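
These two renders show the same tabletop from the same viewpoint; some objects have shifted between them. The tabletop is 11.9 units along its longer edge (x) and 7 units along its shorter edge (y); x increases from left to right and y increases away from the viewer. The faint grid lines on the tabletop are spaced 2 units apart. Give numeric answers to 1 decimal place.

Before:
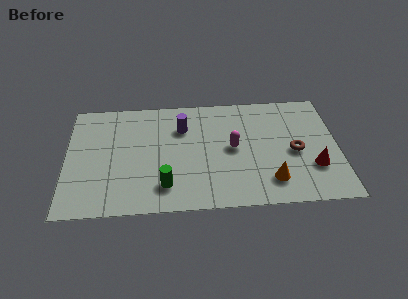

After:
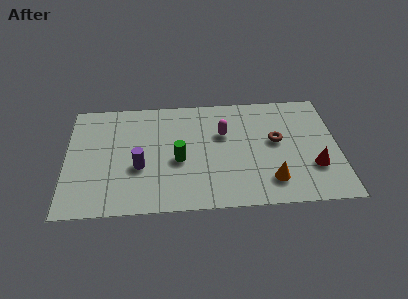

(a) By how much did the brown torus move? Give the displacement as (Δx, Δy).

(-0.8, 0.7)

From the two frames, the brown torus sits at roughly (10.0, 3.2) before and (9.2, 3.9) after.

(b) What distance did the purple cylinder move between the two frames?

3.0

The purple cylinder was near (5.1, 5.0) before and (3.2, 2.7) after, so it travelled √(1.9² + 2.3²) ≈ 3.0 units.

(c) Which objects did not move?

the orange cone and the red cone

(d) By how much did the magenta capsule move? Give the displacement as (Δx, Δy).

(-0.4, 0.9)

The magenta capsule was at about (7.3, 3.6) and moved to about (6.9, 4.5).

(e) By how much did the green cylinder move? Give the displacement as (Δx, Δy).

(0.6, 1.5)

The green cylinder started near (4.3, 1.5) and ended near (4.9, 3.0).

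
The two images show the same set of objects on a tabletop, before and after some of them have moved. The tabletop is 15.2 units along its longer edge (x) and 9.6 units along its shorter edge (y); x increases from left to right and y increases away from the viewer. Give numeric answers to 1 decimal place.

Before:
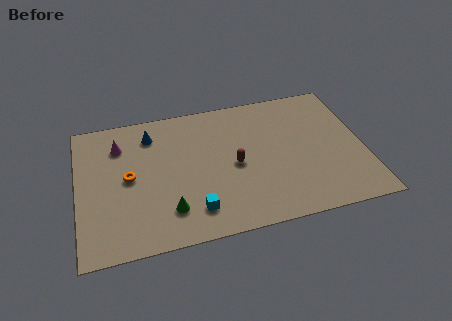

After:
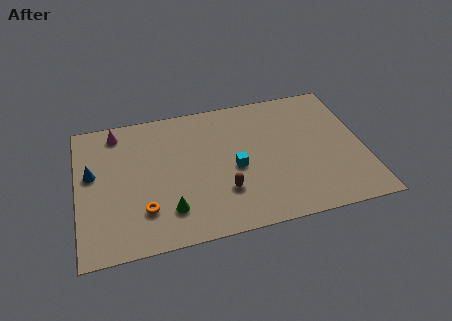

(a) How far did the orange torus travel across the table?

2.5

From (2.7, 4.9) to (3.4, 2.5), the orange torus covered √(0.7² + 2.4²) ≈ 2.5 units.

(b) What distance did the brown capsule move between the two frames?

1.8

The brown capsule was near (8.3, 4.5) before and (7.6, 2.8) after, so it travelled √(0.7² + 1.7²) ≈ 1.8 units.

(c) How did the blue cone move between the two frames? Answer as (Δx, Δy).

(-3.2, -2.1)

The blue cone started near (4.0, 7.7) and ended near (0.8, 5.6).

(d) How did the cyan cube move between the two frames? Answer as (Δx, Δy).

(2.3, 2.4)

From the two frames, the cyan cube sits at roughly (6.0, 1.9) before and (8.3, 4.3) after.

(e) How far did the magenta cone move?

1.0

The magenta cone was near (2.3, 7.3) before and (2.2, 8.3) after, so it travelled √(0.1² + 1.0²) ≈ 1.0 units.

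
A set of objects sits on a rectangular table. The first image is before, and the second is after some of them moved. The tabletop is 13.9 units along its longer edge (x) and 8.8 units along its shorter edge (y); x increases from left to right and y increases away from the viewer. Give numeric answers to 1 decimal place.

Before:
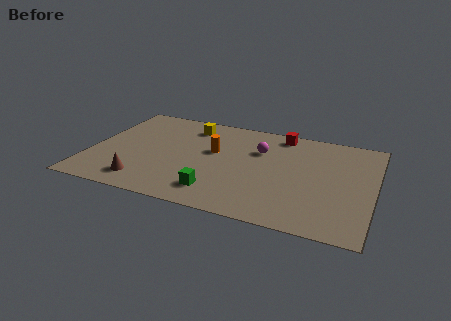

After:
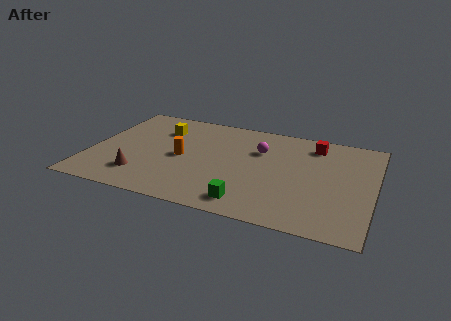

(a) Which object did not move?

the magenta sphere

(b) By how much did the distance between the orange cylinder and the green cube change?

+1.1

The distance was about 3.5 in the first image and 4.6 in the second, so they moved 1.1 units further apart.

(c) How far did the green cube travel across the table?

1.6

The green cube was near (6.5, 1.7) before and (8.1, 1.3) after, so it travelled √(1.6² + 0.4²) ≈ 1.6 units.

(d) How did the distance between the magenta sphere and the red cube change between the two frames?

+0.9

Before: roughly 2.0 units apart; after: 2.9. That's 0.9 units further apart.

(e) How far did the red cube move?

1.8

From (9.1, 7.8) to (10.8, 7.3), the red cube covered √(1.7² + 0.5²) ≈ 1.8 units.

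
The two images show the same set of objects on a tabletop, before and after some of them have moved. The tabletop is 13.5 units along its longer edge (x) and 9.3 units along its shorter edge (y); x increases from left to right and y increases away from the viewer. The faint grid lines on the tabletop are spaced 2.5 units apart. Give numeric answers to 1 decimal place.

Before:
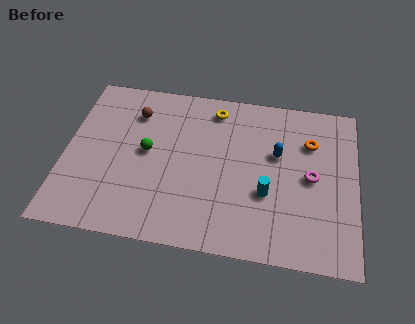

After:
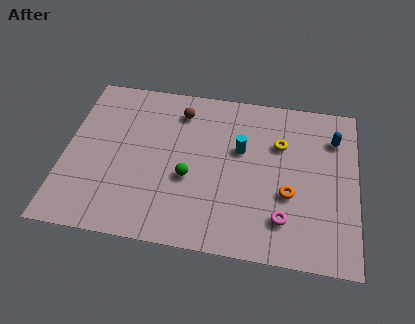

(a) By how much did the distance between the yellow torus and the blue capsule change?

-1.1

They were about 3.7 units apart before and 2.6 after — 1.1 units closer together.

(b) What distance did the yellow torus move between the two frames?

3.5

The yellow torus was near (6.8, 7.9) before and (9.9, 6.3) after, so it travelled √(3.1² + 1.6²) ≈ 3.5 units.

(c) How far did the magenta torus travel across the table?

2.8

The magenta torus moved from about (11.4, 4.6) to (10.2, 2.1), a distance of √(1.2² + 2.5²) ≈ 2.8.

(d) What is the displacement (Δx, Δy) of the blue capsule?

(2.6, 1.3)

The blue capsule was at about (9.8, 5.7) and moved to about (12.4, 7.0).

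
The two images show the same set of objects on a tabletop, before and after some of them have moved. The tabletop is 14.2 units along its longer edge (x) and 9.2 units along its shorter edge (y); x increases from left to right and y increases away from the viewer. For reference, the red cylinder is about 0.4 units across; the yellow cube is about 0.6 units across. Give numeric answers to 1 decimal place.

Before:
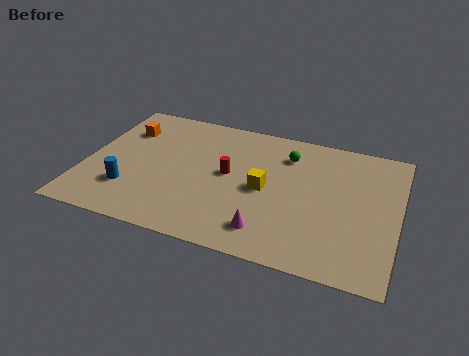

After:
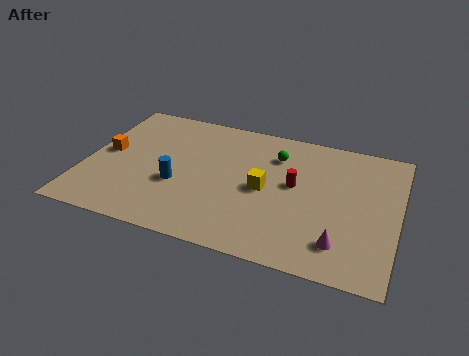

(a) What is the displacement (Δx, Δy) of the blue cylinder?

(2.1, 1.0)

From the two frames, the blue cylinder sits at roughly (2.2, 2.5) before and (4.3, 3.5) after.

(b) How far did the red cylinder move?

3.0

The red cylinder was near (6.5, 4.9) before and (9.5, 5.1) after, so it travelled √(3.0² + 0.2²) ≈ 3.0 units.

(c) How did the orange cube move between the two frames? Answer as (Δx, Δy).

(-0.6, -1.9)

The orange cube was at about (1.5, 6.7) and moved to about (0.9, 4.8).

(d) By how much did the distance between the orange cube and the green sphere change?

+0.4

Before: roughly 7.5 units apart; after: 7.9. That's 0.4 units further apart.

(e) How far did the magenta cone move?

3.2

The magenta cone moved from about (8.6, 1.7) to (11.8, 1.9), a distance of √(3.2² + 0.2²) ≈ 3.2.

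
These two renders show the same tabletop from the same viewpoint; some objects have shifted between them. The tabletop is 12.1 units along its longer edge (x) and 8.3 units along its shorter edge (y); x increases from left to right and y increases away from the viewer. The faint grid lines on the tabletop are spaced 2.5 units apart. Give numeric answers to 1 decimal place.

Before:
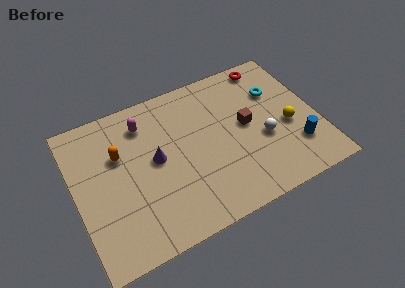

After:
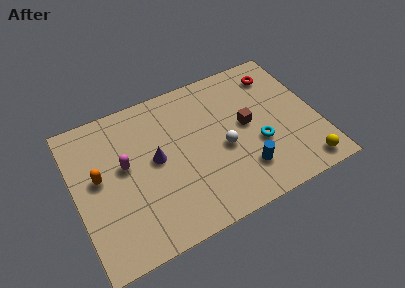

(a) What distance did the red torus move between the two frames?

0.8

From (10.2, 7.4) to (10.5, 6.7), the red torus covered √(0.3² + 0.7²) ≈ 0.8 units.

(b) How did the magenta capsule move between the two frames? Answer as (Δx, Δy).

(-1.2, -1.9)

From the two frames, the magenta capsule sits at roughly (3.7, 6.6) before and (2.5, 4.7) after.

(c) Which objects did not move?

the brown cube and the purple cone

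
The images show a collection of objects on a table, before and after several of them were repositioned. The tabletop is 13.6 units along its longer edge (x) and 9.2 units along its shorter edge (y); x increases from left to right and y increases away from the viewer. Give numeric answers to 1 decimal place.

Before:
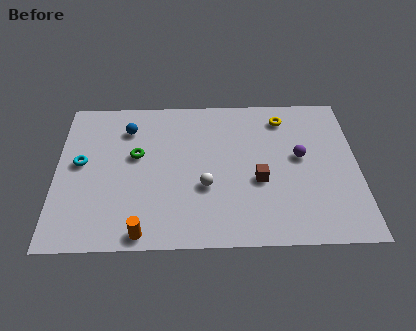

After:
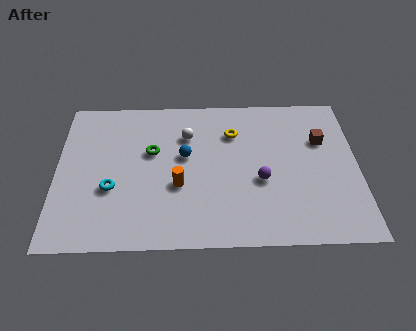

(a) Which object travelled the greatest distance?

the brown cube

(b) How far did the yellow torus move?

2.5

The yellow torus moved from about (10.3, 7.6) to (8.0, 6.7), a distance of √(2.3² + 0.9²) ≈ 2.5.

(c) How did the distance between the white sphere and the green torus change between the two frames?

-1.8

Before: roughly 3.7 units apart; after: 1.9. That's 1.8 units closer together.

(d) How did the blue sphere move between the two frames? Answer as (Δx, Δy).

(2.6, -1.8)

From the two frames, the blue sphere sits at roughly (3.2, 7.1) before and (5.8, 5.3) after.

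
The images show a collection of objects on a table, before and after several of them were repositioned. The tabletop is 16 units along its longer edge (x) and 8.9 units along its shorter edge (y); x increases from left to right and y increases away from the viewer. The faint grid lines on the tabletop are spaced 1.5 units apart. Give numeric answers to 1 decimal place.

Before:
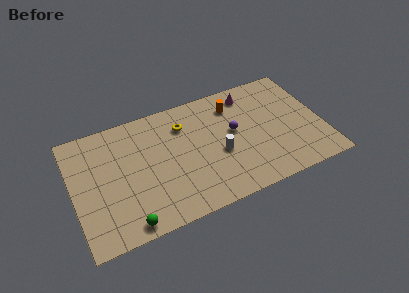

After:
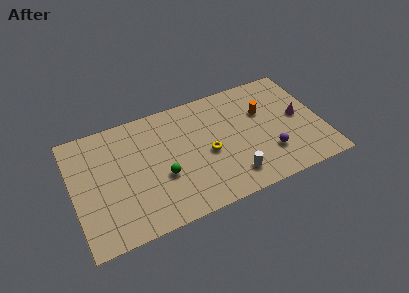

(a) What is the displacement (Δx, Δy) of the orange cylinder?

(1.8, -1.2)

The orange cylinder started near (10.6, 7.0) and ended near (12.4, 5.8).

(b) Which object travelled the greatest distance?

the magenta cone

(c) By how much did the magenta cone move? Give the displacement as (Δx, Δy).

(2.9, -2.9)

The magenta cone was at about (11.7, 7.5) and moved to about (14.6, 4.6).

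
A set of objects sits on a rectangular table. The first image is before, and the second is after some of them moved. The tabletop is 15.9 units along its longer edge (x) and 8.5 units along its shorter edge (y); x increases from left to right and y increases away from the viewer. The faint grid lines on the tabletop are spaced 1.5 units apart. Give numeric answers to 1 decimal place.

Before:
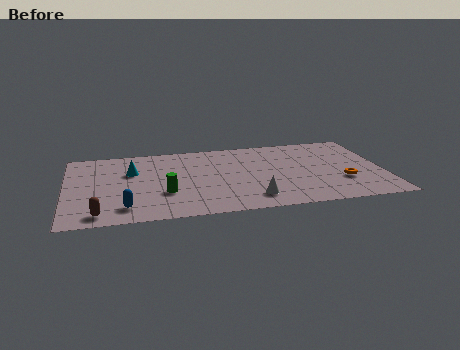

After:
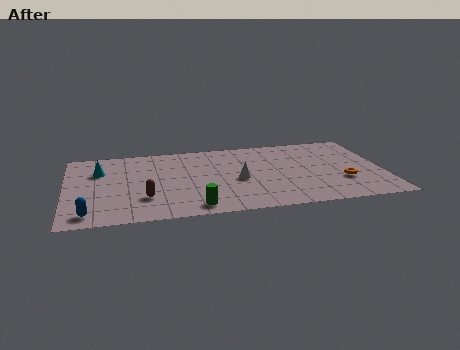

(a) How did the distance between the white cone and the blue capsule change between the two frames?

+1.6

Before: roughly 6.3 units apart; after: 7.9. That's 1.6 units further apart.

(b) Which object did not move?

the orange torus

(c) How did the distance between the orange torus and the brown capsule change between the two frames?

-2.4

The distance was about 12.3 in the first image and 9.9 in the second, so they moved 2.4 units closer together.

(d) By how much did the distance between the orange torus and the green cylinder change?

-1.2

They were about 8.9 units apart before and 7.7 after — 1.2 units closer together.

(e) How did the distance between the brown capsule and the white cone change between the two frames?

-2.7

The distance was about 7.6 in the first image and 4.9 in the second, so they moved 2.7 units closer together.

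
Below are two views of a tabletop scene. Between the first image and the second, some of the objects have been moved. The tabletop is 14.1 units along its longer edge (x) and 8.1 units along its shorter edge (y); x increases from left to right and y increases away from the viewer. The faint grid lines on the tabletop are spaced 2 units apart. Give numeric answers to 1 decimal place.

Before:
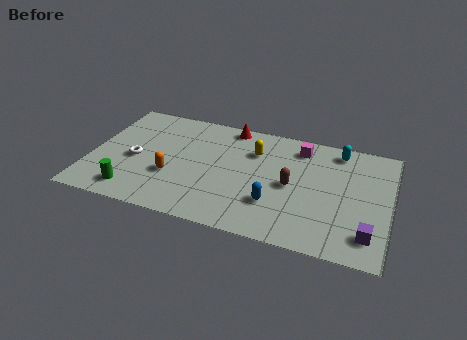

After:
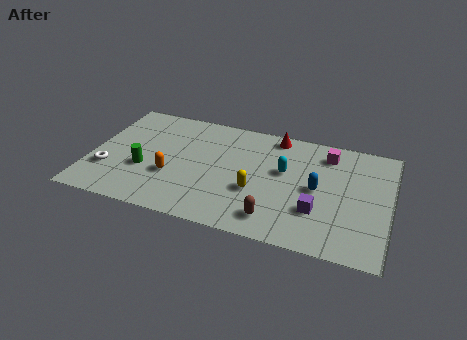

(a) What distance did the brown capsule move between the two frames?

2.6

The brown capsule was near (9.5, 3.9) before and (8.9, 1.4) after, so it travelled √(0.6² + 2.5²) ≈ 2.6 units.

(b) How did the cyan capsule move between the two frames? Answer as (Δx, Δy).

(-2.4, -2.2)

The cyan capsule started near (11.5, 7.0) and ended near (9.1, 4.8).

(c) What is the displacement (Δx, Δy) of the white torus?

(-1.2, -1.1)

The white torus was at about (2.1, 3.6) and moved to about (0.9, 2.5).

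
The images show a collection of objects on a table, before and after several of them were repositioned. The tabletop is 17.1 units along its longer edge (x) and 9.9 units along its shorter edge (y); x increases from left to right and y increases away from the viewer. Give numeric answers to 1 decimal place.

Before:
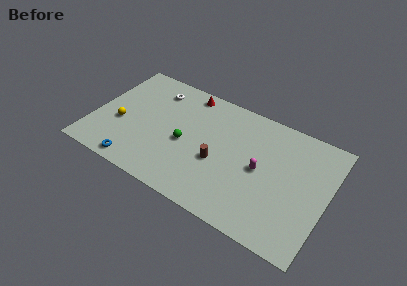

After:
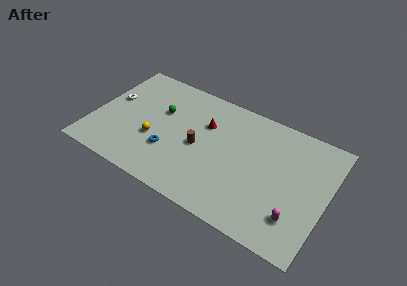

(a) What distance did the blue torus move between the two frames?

3.0

From (3.7, 1.0) to (5.8, 3.2), the blue torus covered √(2.1² + 2.2²) ≈ 3.0 units.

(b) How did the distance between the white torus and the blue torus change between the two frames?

-1.6

They were about 7.0 units apart before and 5.4 after — 1.6 units closer together.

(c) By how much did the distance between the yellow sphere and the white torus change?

-0.5

Before: roughly 4.6 units apart; after: 4.1. That's 0.5 units closer together.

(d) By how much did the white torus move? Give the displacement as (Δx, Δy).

(-2.9, -2.2)

The white torus started near (4.0, 8.0) and ended near (1.1, 5.8).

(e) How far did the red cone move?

2.7

The red cone was near (6.3, 8.8) before and (8.0, 6.7) after, so it travelled √(1.7² + 2.1²) ≈ 2.7 units.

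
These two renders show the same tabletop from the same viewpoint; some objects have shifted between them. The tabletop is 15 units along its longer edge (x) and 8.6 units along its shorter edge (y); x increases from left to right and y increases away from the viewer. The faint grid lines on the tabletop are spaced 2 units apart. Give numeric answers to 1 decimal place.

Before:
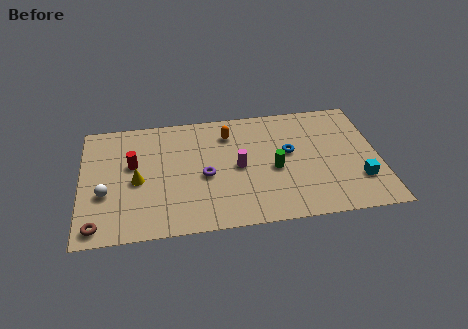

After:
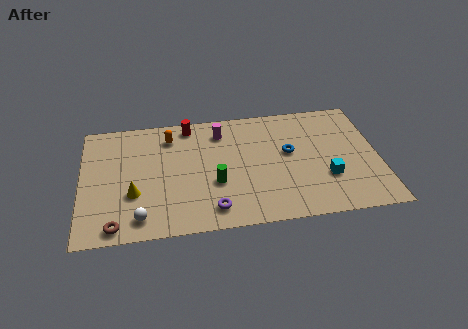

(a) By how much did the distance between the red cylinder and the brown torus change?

+3.2

Before: roughly 4.5 units apart; after: 7.7. That's 3.2 units further apart.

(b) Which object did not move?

the blue torus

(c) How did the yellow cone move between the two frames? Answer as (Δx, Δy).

(-0.2, -0.9)

The yellow cone started near (2.8, 3.9) and ended near (2.6, 3.0).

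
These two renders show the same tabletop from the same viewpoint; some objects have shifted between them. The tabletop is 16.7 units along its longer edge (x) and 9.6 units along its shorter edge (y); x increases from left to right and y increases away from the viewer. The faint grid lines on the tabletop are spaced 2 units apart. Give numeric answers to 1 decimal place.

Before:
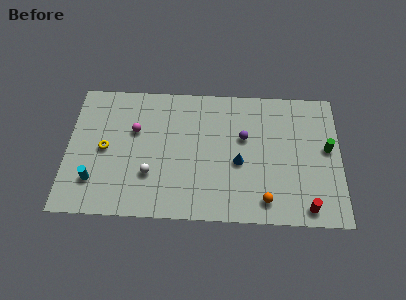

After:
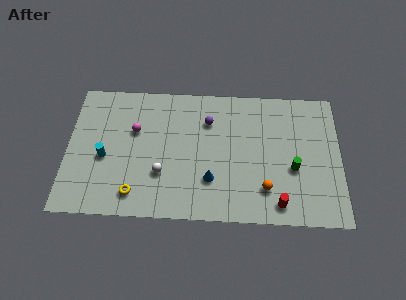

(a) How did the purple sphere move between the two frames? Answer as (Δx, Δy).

(-2.2, 1.1)

The purple sphere was at about (10.8, 5.9) and moved to about (8.6, 7.0).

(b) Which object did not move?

the magenta sphere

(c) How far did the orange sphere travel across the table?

0.8

From (12.1, 1.5) to (12.1, 2.3), the orange sphere covered √(0.0² + 0.8²) ≈ 0.8 units.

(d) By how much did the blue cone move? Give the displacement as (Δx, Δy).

(-1.7, -1.3)

The blue cone was at about (10.5, 4.1) and moved to about (8.8, 2.8).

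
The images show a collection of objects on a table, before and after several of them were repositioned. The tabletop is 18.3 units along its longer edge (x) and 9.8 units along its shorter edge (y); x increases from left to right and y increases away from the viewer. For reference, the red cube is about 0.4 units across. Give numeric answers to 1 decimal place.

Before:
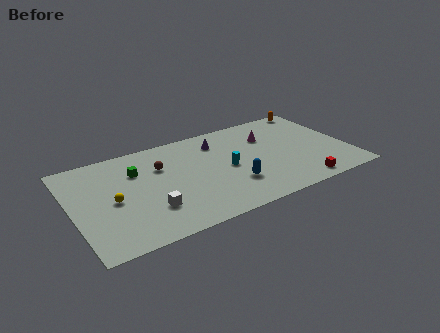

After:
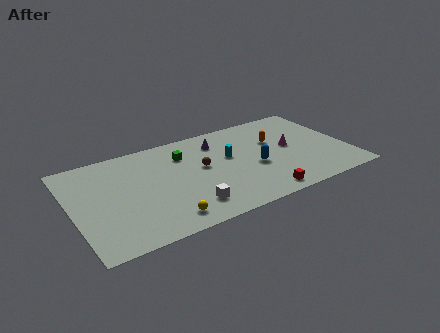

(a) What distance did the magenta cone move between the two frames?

2.1

The magenta cone was near (13.3, 6.9) before and (14.6, 5.2) after, so it travelled √(1.3² + 1.7²) ≈ 2.1 units.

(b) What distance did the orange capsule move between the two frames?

4.3

From (17.0, 9.0) to (13.7, 6.3), the orange capsule covered √(3.3² + 2.7²) ≈ 4.3 units.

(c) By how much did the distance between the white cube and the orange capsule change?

-5.9

The distance was about 13.7 in the first image and 7.8 in the second, so they moved 5.9 units closer together.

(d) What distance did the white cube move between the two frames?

2.5

From (4.8, 2.8) to (7.2, 2.0), the white cube covered √(2.4² + 0.8²) ≈ 2.5 units.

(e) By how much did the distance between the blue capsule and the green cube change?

-1.7

The distance was about 7.1 in the first image and 5.4 in the second, so they moved 1.7 units closer together.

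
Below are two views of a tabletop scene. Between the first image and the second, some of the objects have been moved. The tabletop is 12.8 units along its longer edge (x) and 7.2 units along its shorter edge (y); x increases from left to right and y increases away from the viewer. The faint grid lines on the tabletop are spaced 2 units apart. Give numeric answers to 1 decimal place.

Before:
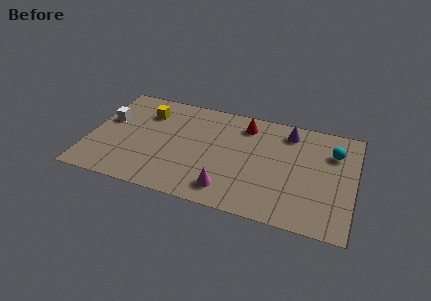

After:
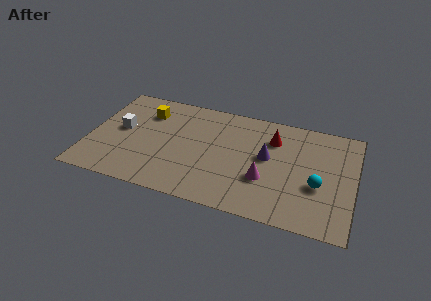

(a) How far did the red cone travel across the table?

1.5

From (7.4, 5.9) to (8.8, 5.3), the red cone covered √(1.4² + 0.6²) ≈ 1.5 units.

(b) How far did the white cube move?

0.9

The white cube moved from about (0.8, 4.4) to (1.5, 3.9), a distance of √(0.7² + 0.5²) ≈ 0.9.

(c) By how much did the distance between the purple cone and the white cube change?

-1.7

The distance was about 8.8 in the first image and 7.1 in the second, so they moved 1.7 units closer together.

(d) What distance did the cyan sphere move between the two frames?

2.5

The cyan sphere moved from about (11.7, 5.2) to (11.1, 2.8), a distance of √(0.6² + 2.4²) ≈ 2.5.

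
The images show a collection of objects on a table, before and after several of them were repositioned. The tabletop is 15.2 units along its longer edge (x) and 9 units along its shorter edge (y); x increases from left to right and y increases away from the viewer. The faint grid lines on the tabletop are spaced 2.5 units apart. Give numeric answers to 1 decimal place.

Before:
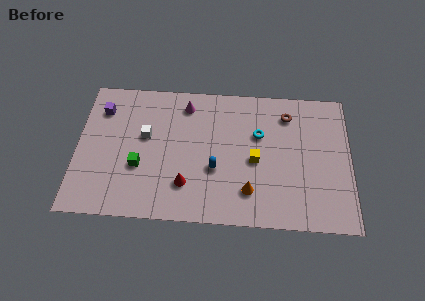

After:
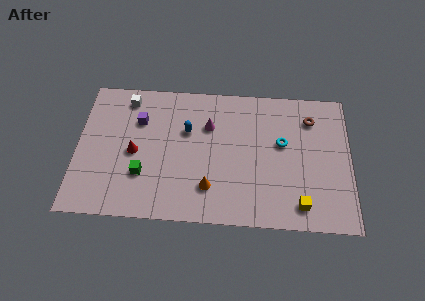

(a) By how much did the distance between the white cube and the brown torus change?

+2.2

They were about 8.1 units apart before and 10.3 after — 2.2 units further apart.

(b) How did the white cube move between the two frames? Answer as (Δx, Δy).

(-1.1, 2.4)

From the two frames, the white cube sits at roughly (3.8, 5.3) before and (2.7, 7.7) after.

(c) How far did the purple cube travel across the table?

2.2

The purple cube moved from about (1.3, 6.9) to (3.4, 6.3), a distance of √(2.1² + 0.6²) ≈ 2.2.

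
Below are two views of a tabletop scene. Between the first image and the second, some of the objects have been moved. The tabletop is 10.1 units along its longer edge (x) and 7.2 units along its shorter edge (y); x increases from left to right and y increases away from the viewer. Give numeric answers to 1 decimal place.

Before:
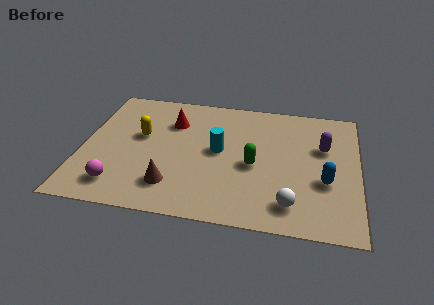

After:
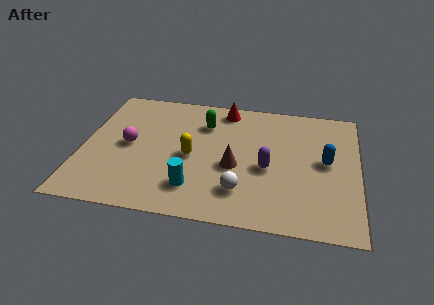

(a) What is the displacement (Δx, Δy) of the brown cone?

(2.2, 1.4)

From the two frames, the brown cone sits at roughly (3.4, 1.6) before and (5.6, 3.0) after.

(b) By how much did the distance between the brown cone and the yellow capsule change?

-1.3

Before: roughly 2.9 units apart; after: 1.6. That's 1.3 units closer together.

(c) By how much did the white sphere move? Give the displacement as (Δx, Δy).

(-1.8, 0.4)

From the two frames, the white sphere sits at roughly (7.7, 1.3) before and (5.9, 1.7) after.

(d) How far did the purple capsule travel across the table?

2.5

The purple capsule moved from about (8.8, 4.6) to (6.8, 3.1), a distance of √(2.0² + 1.5²) ≈ 2.5.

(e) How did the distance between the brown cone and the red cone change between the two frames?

-0.3

Before: roughly 3.6 units apart; after: 3.3. That's 0.3 units closer together.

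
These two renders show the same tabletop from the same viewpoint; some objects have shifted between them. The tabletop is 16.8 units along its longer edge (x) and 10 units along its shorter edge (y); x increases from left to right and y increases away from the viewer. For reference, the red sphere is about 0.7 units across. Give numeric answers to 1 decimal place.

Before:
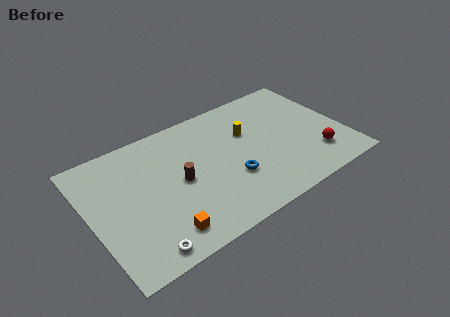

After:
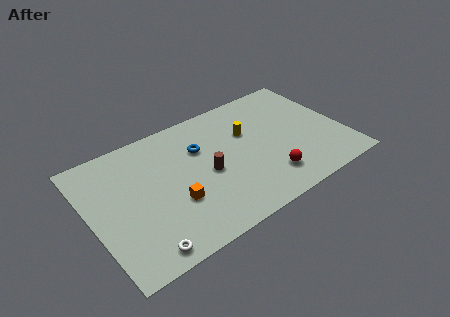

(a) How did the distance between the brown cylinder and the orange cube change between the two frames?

-1.0

Before: roughly 3.6 units apart; after: 2.6. That's 1.0 units closer together.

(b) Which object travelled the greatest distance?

the blue torus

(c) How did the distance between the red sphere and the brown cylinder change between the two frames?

-4.7

Before: roughly 9.1 units apart; after: 4.4. That's 4.7 units closer together.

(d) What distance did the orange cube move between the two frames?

2.1

The orange cube was near (4.1, 1.7) before and (5.2, 3.5) after, so it travelled √(1.1² + 1.8²) ≈ 2.1 units.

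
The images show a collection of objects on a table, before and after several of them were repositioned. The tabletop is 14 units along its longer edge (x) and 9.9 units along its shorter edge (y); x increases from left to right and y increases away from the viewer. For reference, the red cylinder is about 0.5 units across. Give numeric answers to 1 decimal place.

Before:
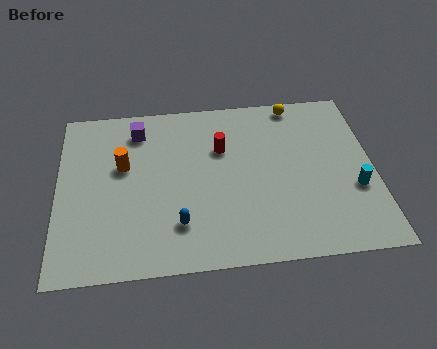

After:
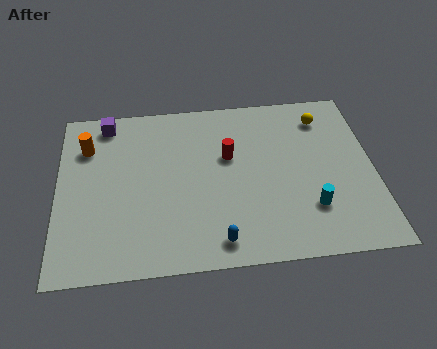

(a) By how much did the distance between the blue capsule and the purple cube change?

+2.9

They were about 5.9 units apart before and 8.8 after — 2.9 units further apart.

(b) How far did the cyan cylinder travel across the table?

2.2

From (13.1, 3.6) to (11.1, 2.7), the cyan cylinder covered √(2.0² + 0.9²) ≈ 2.2 units.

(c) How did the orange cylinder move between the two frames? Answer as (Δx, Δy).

(-1.6, 1.3)

From the two frames, the orange cylinder sits at roughly (2.9, 6.0) before and (1.3, 7.3) after.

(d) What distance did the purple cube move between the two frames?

1.5

The purple cube was near (3.6, 8.1) before and (2.2, 8.7) after, so it travelled √(1.4² + 0.6²) ≈ 1.5 units.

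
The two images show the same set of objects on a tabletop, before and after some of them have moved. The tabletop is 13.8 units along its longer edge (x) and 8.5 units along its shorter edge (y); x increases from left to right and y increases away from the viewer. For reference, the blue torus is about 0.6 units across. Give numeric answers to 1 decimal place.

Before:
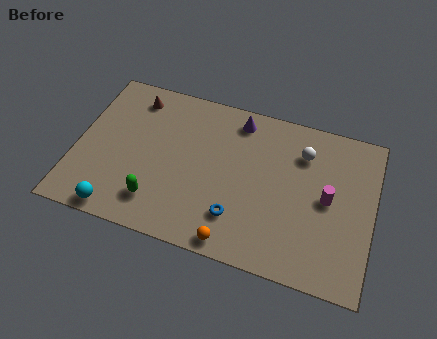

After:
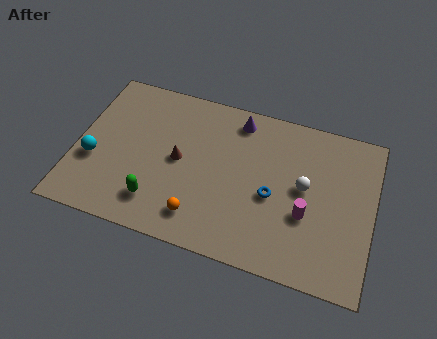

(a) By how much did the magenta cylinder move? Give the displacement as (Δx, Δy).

(-0.9, -1.1)

The magenta cylinder started near (11.7, 4.3) and ended near (10.8, 3.2).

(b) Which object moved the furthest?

the brown cone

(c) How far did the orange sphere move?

1.9

The orange sphere moved from about (7.7, 0.8) to (6.0, 1.6), a distance of √(1.7² + 0.8²) ≈ 1.9.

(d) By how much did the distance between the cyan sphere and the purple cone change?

-0.6

Before: roughly 8.2 units apart; after: 7.6. That's 0.6 units closer together.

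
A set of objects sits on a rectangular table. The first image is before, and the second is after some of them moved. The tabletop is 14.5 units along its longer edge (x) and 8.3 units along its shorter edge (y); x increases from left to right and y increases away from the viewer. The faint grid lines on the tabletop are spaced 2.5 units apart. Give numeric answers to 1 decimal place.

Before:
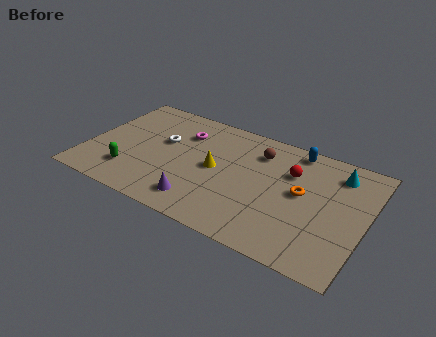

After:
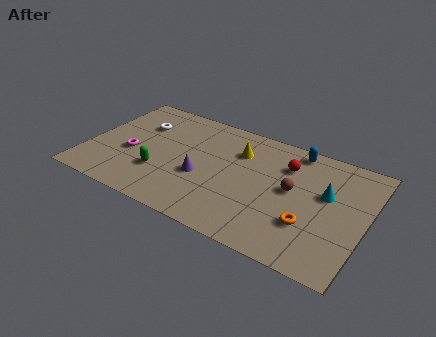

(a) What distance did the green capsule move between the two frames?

1.6

From (2.5, 2.0) to (4.0, 2.6), the green capsule covered √(1.5² + 0.6²) ≈ 1.6 units.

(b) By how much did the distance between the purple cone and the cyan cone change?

-1.8

They were about 8.3 units apart before and 6.5 after — 1.8 units closer together.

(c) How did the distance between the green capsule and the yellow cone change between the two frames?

+0.3

Before: roughly 4.7 units apart; after: 5.0. That's 0.3 units further apart.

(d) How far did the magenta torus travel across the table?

3.6

The magenta torus moved from about (4.7, 6.1) to (2.3, 3.4), a distance of √(2.4² + 2.7²) ≈ 3.6.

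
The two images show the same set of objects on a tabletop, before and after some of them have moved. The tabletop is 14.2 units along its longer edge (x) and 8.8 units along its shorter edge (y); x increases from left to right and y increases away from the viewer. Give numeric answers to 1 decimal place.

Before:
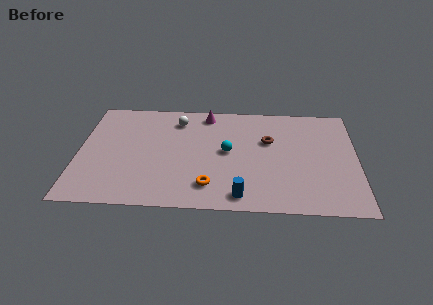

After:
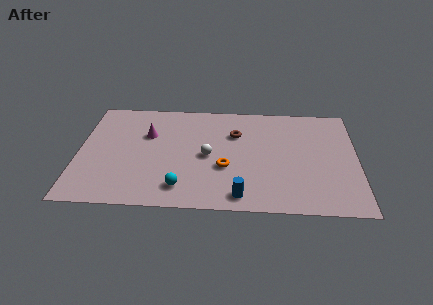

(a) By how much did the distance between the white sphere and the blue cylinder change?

-3.3

The distance was about 6.8 in the first image and 3.5 in the second, so they moved 3.3 units closer together.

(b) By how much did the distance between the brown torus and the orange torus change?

-2.0

They were about 4.8 units apart before and 2.8 after — 2.0 units closer together.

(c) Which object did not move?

the blue cylinder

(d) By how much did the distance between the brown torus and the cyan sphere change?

+2.9

Before: roughly 2.3 units apart; after: 5.2. That's 2.9 units further apart.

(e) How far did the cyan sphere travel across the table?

3.8

The cyan sphere was near (7.6, 4.6) before and (5.3, 1.6) after, so it travelled √(2.3² + 3.0²) ≈ 3.8 units.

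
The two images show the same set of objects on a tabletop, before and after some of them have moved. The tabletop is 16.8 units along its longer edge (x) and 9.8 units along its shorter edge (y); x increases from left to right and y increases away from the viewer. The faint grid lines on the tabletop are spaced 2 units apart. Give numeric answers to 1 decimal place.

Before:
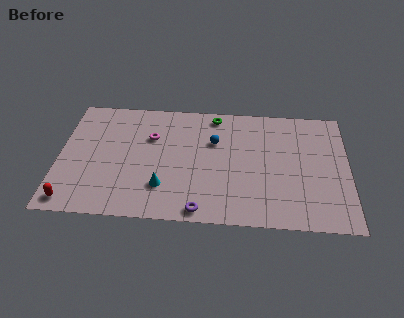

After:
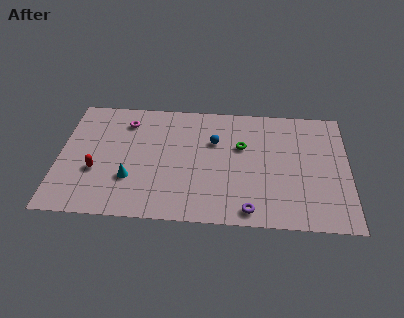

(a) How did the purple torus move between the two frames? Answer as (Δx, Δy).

(2.8, 0.2)

The purple torus was at about (8.3, 0.9) and moved to about (11.1, 1.1).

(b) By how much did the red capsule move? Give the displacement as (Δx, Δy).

(1.3, 2.5)

The red capsule was at about (0.9, 1.1) and moved to about (2.2, 3.6).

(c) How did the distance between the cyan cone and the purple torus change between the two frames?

+4.4

Before: roughly 2.8 units apart; after: 7.2. That's 4.4 units further apart.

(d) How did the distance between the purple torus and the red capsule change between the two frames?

+1.8

The distance was about 7.4 in the first image and 9.2 in the second, so they moved 1.8 units further apart.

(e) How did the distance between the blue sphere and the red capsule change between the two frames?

-2.3

They were about 9.7 units apart before and 7.4 after — 2.3 units closer together.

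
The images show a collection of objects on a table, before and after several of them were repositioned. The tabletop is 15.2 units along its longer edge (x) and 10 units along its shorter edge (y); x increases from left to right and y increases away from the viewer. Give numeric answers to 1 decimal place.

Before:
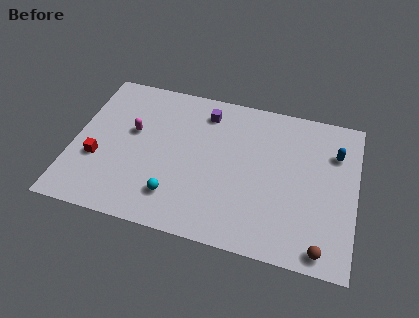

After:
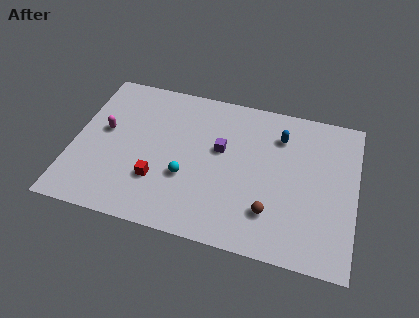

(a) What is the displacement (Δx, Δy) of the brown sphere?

(-2.8, 1.5)

The brown sphere was at about (13.6, 1.0) and moved to about (10.8, 2.5).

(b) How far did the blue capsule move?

3.0

The blue capsule was near (14.0, 7.2) before and (11.0, 7.6) after, so it travelled √(3.0² + 0.4²) ≈ 3.0 units.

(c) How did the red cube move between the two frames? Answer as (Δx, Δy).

(3.3, -0.6)

The red cube was at about (1.4, 3.6) and moved to about (4.7, 3.0).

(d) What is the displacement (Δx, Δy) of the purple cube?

(1.0, -2.3)

From the two frames, the purple cube sits at roughly (6.9, 8.2) before and (7.9, 5.9) after.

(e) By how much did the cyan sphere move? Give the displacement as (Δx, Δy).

(0.5, 1.4)

The cyan sphere started near (5.7, 2.2) and ended near (6.2, 3.6).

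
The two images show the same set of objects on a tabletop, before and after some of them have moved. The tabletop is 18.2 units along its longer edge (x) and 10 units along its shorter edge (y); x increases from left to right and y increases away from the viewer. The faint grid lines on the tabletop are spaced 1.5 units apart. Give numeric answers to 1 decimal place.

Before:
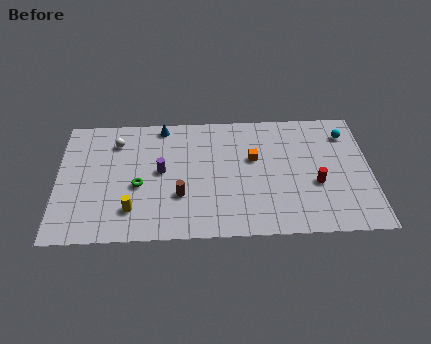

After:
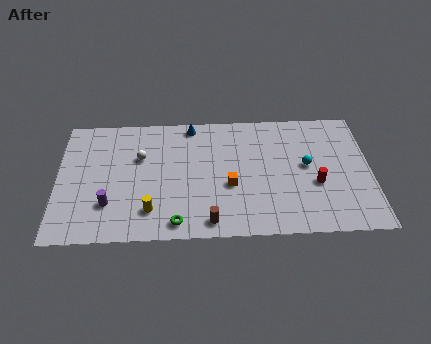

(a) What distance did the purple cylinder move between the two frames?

3.9

From (6.0, 5.3) to (3.0, 2.8), the purple cylinder covered √(3.0² + 2.5²) ≈ 3.9 units.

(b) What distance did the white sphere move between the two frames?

1.9

The white sphere was near (3.4, 7.8) before and (4.8, 6.5) after, so it travelled √(1.4² + 1.3²) ≈ 1.9 units.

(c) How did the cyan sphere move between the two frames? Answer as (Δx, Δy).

(-2.4, -2.5)

The cyan sphere started near (16.9, 7.9) and ended near (14.5, 5.4).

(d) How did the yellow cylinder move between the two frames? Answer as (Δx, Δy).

(1.1, -0.1)

From the two frames, the yellow cylinder sits at roughly (4.3, 2.3) before and (5.4, 2.2) after.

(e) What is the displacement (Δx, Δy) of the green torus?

(2.2, -3.0)

From the two frames, the green torus sits at roughly (4.7, 4.2) before and (6.9, 1.2) after.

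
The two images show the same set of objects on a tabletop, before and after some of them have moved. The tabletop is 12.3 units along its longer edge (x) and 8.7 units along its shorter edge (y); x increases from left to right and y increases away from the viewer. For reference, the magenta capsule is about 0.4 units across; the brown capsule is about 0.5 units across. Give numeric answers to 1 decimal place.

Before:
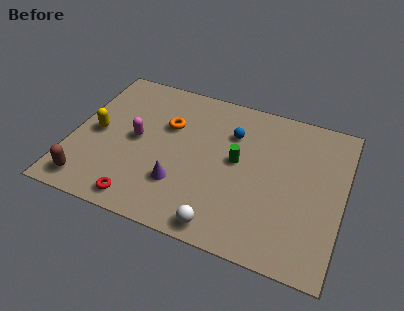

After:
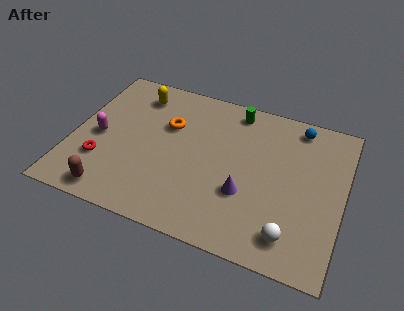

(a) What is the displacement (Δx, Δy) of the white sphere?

(3.0, 0.6)

The white sphere was at about (7.2, 0.9) and moved to about (10.2, 1.5).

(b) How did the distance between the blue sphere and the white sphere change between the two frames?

+0.8

The distance was about 5.3 in the first image and 6.1 in the second, so they moved 0.8 units further apart.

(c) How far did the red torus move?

2.6

The red torus was near (3.5, 1.0) before and (1.5, 2.6) after, so it travelled √(2.0² + 1.6²) ≈ 2.6 units.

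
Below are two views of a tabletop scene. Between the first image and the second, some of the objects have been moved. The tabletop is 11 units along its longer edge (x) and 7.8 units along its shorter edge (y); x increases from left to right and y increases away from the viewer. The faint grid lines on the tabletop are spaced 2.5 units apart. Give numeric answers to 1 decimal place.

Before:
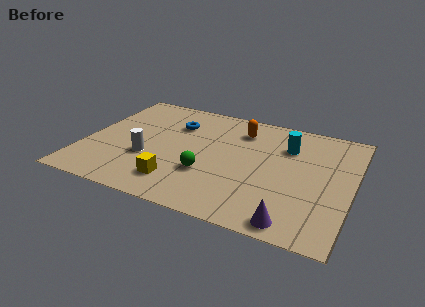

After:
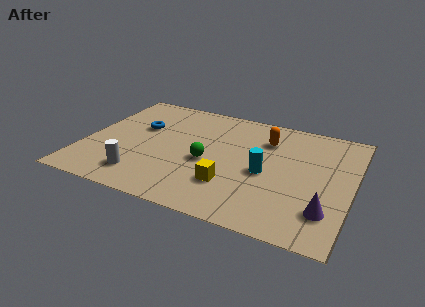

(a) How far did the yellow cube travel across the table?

2.2

The yellow cube was near (4.1, 1.6) before and (6.2, 2.2) after, so it travelled √(2.1² + 0.6²) ≈ 2.2 units.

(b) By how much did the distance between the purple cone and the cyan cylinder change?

-1.8

They were about 4.9 units apart before and 3.1 after — 1.8 units closer together.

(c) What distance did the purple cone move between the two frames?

1.6

From (8.9, 0.8) to (10.1, 1.9), the purple cone covered √(1.2² + 1.1²) ≈ 1.6 units.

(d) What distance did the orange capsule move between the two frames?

1.1

From (6.2, 6.1) to (7.3, 5.8), the orange capsule covered √(1.1² + 0.3²) ≈ 1.1 units.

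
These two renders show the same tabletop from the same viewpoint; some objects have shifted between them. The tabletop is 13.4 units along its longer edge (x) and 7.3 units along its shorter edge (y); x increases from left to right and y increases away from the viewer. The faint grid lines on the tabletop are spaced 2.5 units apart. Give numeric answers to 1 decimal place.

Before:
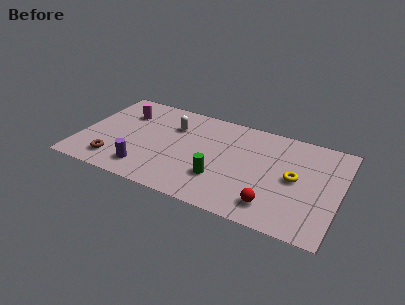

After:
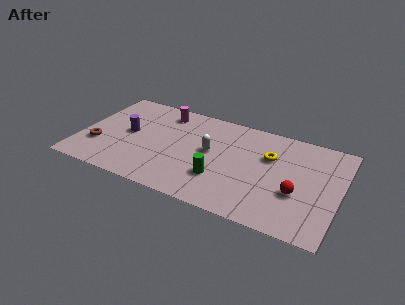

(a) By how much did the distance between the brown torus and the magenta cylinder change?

+0.9

The distance was about 3.9 in the first image and 4.8 in the second, so they moved 0.9 units further apart.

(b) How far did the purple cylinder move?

2.7

From (3.6, 1.4) to (2.4, 3.8), the purple cylinder covered √(1.2² + 2.4²) ≈ 2.7 units.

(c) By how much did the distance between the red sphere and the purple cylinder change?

+2.4

They were about 6.6 units apart before and 9.0 after — 2.4 units further apart.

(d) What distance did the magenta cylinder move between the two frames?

2.2

From (2.0, 5.3) to (4.0, 6.1), the magenta cylinder covered √(2.0² + 0.8²) ≈ 2.2 units.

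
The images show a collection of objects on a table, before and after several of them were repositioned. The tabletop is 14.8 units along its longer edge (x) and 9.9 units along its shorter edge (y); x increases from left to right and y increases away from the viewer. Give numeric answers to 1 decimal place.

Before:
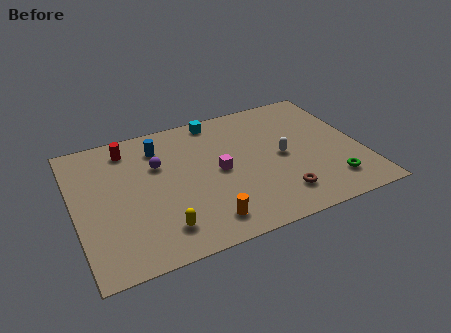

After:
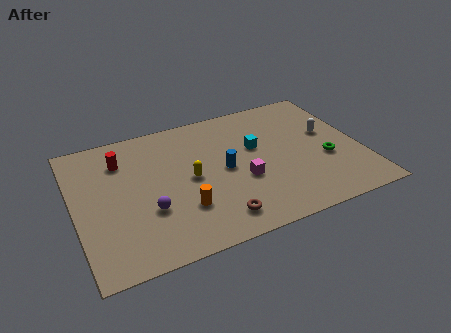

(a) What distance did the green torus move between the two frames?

1.8

From (12.9, 2.0) to (12.9, 3.8), the green torus covered √(0.0² + 1.8²) ≈ 1.8 units.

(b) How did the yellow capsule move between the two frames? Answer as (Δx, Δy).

(1.8, 3.0)

The yellow capsule was at about (4.1, 1.9) and moved to about (5.9, 4.9).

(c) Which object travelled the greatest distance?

the blue cylinder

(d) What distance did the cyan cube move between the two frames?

3.4

The cyan cube was near (7.7, 8.9) before and (9.5, 6.0) after, so it travelled √(1.8² + 2.9²) ≈ 3.4 units.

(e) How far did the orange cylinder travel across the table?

1.6

From (6.3, 1.6) to (5.3, 2.9), the orange cylinder covered √(1.0² + 1.3²) ≈ 1.6 units.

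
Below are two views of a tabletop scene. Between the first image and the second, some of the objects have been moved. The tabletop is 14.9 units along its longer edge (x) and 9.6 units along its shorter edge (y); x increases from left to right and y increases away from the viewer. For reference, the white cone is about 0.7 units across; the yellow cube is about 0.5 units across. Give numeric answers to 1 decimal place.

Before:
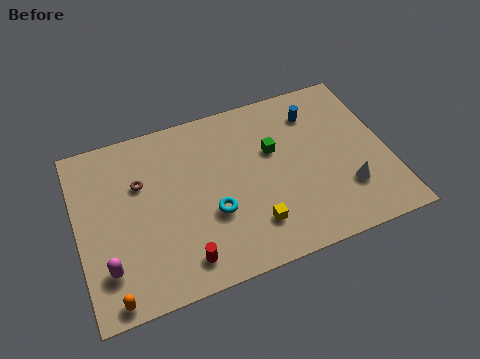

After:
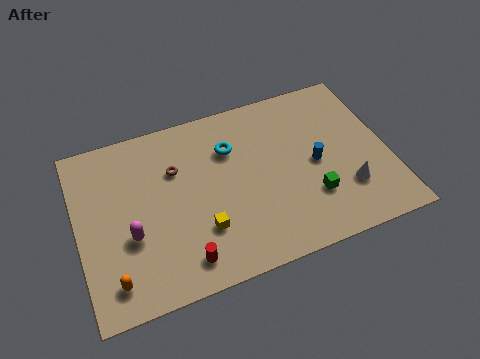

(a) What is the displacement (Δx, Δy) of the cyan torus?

(1.2, 3.3)

The cyan torus started near (6.3, 3.5) and ended near (7.5, 6.8).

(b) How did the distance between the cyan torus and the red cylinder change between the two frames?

+3.4

Before: roughly 2.6 units apart; after: 6.0. That's 3.4 units further apart.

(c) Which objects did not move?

the red cylinder and the white cone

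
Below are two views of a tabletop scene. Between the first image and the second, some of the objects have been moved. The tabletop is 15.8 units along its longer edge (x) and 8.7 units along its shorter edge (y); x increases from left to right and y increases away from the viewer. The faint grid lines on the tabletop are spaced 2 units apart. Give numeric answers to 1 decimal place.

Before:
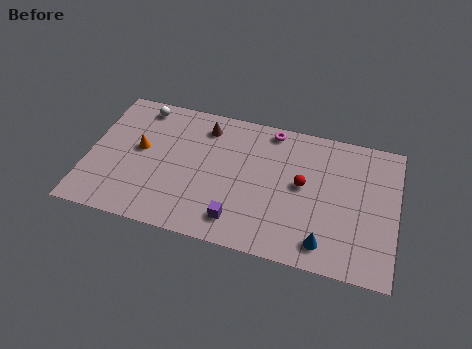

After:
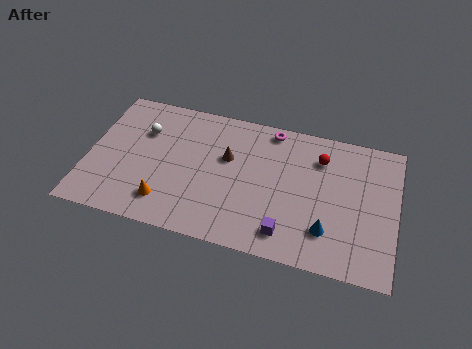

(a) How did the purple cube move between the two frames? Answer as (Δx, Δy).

(2.5, -0.1)

The purple cube started near (7.9, 1.6) and ended near (10.4, 1.5).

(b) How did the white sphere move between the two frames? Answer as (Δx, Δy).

(0.3, -1.6)

The white sphere was at about (2.4, 7.6) and moved to about (2.7, 6.0).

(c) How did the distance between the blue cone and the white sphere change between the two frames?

-1.3

They were about 11.7 units apart before and 10.4 after — 1.3 units closer together.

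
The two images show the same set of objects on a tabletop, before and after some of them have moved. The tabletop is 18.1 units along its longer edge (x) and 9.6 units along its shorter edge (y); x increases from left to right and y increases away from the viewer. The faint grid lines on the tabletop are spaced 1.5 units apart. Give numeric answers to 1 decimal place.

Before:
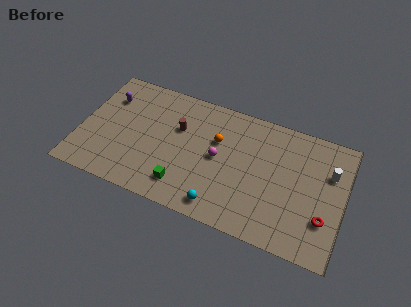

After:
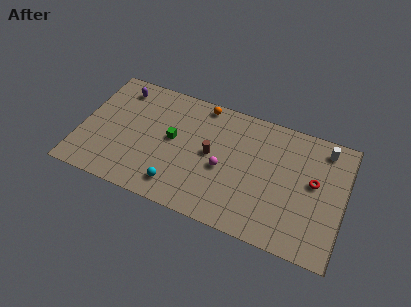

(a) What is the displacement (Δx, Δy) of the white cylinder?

(-0.5, 1.7)

The white cylinder was at about (17.0, 6.5) and moved to about (16.5, 8.2).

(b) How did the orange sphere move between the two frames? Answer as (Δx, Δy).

(-1.3, 2.5)

From the two frames, the orange sphere sits at roughly (9.3, 6.2) before and (8.0, 8.7) after.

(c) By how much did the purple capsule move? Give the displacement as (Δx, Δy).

(0.7, 1.0)

The purple capsule started near (1.6, 7.0) and ended near (2.3, 8.0).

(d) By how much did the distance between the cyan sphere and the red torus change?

+2.6

Before: roughly 7.1 units apart; after: 9.7. That's 2.6 units further apart.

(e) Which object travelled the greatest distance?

the green cube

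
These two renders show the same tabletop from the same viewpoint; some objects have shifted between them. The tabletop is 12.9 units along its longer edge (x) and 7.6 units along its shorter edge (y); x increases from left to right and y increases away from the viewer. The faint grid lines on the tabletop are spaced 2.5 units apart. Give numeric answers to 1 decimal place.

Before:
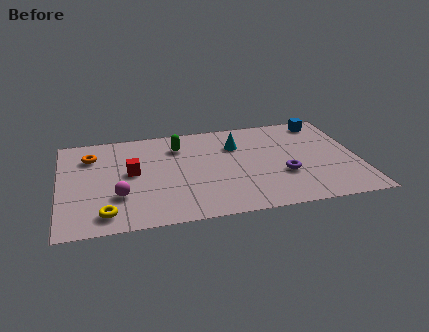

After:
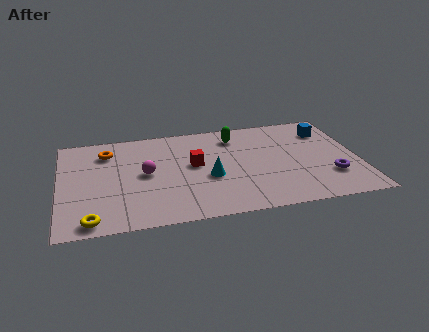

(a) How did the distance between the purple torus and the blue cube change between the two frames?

-0.8

The distance was about 4.4 in the first image and 3.6 in the second, so they moved 0.8 units closer together.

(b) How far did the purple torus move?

2.1

The purple torus moved from about (9.6, 2.7) to (11.6, 2.2), a distance of √(2.0² + 0.5²) ≈ 2.1.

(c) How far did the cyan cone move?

2.6

From (7.7, 5.4) to (6.4, 3.1), the cyan cone covered √(1.3² + 2.3²) ≈ 2.6 units.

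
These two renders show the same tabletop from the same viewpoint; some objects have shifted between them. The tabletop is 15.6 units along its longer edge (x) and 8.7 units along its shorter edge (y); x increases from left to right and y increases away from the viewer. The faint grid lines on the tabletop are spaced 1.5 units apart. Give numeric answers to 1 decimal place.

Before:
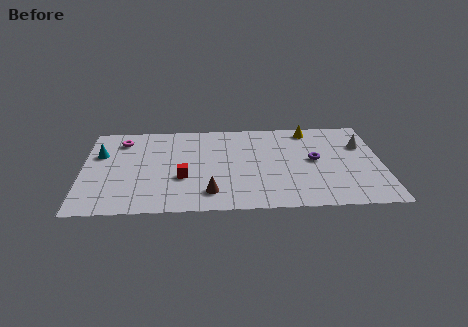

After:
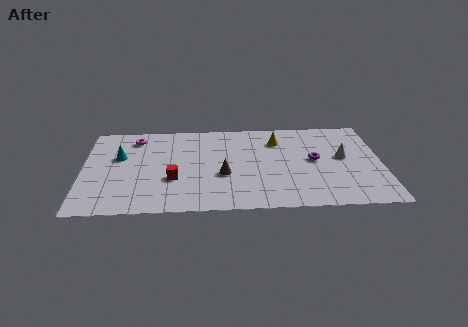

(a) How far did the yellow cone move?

2.0

The yellow cone moved from about (11.9, 7.6) to (10.2, 6.6), a distance of √(1.7² + 1.0²) ≈ 2.0.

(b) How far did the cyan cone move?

1.0

The cyan cone moved from about (0.9, 5.7) to (1.9, 5.4), a distance of √(1.0² + 0.3²) ≈ 1.0.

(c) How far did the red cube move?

0.5

The red cube was near (5.2, 3.2) before and (4.7, 3.1) after, so it travelled √(0.5² + 0.1²) ≈ 0.5 units.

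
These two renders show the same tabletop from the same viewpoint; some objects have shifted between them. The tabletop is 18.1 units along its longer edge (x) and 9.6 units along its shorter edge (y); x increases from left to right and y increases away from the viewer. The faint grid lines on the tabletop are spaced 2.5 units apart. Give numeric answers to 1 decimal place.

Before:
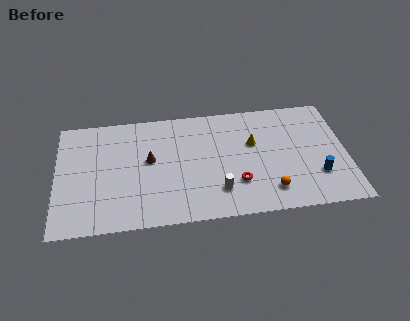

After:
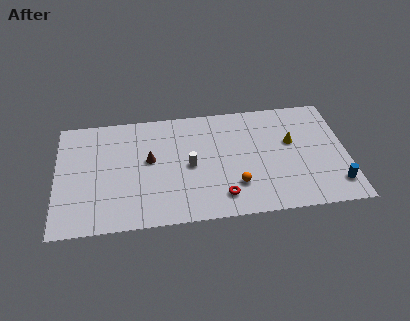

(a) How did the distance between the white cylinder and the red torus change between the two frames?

+2.1

They were about 1.3 units apart before and 3.4 after — 2.1 units further apart.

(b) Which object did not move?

the brown cone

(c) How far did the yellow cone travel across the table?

2.4

The yellow cone moved from about (12.3, 6.0) to (14.7, 5.8), a distance of √(2.4² + 0.2²) ≈ 2.4.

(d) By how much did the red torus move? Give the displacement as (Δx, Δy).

(-1.0, -1.0)

The red torus was at about (11.2, 2.8) and moved to about (10.2, 1.8).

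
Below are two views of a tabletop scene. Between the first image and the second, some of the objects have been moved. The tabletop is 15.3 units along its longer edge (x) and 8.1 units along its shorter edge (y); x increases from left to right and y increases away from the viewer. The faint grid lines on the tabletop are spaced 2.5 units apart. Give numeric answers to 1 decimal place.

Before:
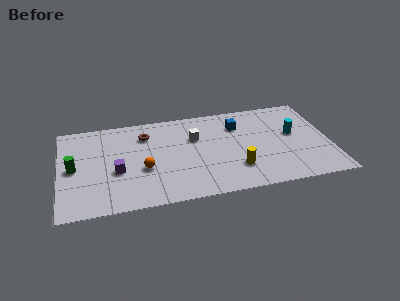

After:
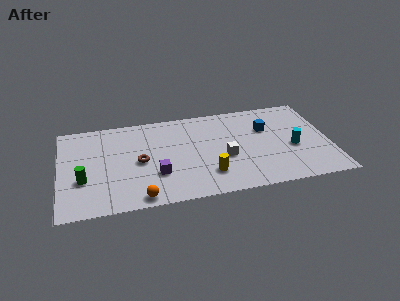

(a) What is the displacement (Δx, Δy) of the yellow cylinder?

(-1.6, -0.2)

The yellow cylinder started near (9.9, 2.2) and ended near (8.3, 2.0).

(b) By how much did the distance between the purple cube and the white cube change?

-1.0

They were about 5.0 units apart before and 4.0 after — 1.0 units closer together.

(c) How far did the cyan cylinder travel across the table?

1.2

The cyan cylinder moved from about (13.3, 4.6) to (13.2, 3.4), a distance of √(0.1² + 1.2²) ≈ 1.2.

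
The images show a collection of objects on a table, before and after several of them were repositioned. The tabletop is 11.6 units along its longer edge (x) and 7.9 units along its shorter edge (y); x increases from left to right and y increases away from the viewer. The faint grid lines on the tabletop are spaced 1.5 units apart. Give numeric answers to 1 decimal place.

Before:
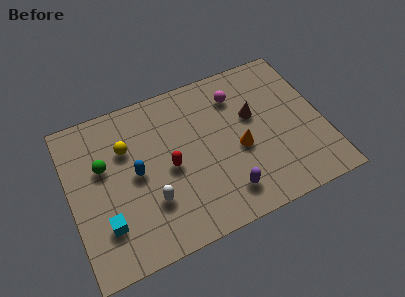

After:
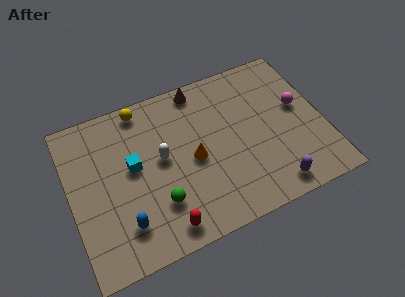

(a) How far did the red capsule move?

2.8

The red capsule moved from about (4.5, 3.7) to (3.9, 1.0), a distance of √(0.6² + 2.7²) ≈ 2.8.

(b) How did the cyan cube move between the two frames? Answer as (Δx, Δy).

(1.5, 2.3)

The cyan cube was at about (1.4, 2.1) and moved to about (2.9, 4.4).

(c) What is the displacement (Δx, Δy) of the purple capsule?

(2.1, -0.5)

The purple capsule started near (6.8, 1.5) and ended near (8.9, 1.0).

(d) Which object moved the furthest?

the green sphere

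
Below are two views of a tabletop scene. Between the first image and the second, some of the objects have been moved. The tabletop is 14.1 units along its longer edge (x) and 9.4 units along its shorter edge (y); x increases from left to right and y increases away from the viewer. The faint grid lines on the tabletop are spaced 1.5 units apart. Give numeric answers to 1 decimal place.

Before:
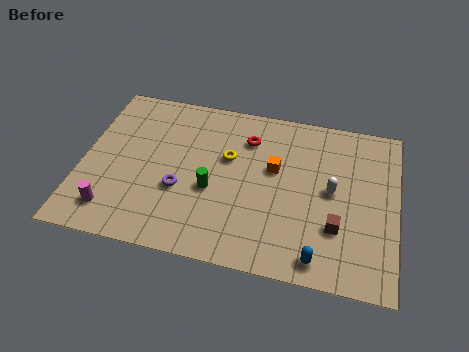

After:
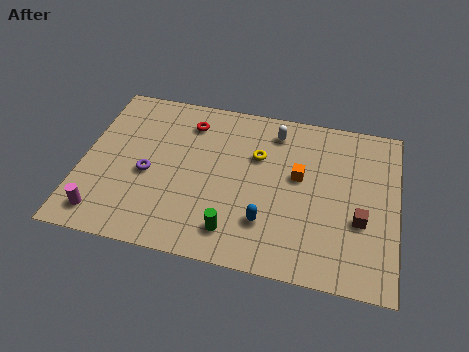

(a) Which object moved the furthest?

the white capsule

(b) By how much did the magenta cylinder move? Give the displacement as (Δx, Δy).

(-0.4, -0.3)

The magenta cylinder started near (1.6, 1.7) and ended near (1.2, 1.4).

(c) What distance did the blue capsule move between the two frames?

2.8

The blue capsule was near (10.8, 1.1) before and (8.4, 2.5) after, so it travelled √(2.4² + 1.4²) ≈ 2.8 units.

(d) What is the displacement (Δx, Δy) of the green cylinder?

(1.1, -2.1)

From the two frames, the green cylinder sits at roughly (5.9, 3.8) before and (7.0, 1.7) after.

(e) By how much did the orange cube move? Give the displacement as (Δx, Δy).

(1.1, -0.2)

From the two frames, the orange cube sits at roughly (8.6, 5.6) before and (9.7, 5.4) after.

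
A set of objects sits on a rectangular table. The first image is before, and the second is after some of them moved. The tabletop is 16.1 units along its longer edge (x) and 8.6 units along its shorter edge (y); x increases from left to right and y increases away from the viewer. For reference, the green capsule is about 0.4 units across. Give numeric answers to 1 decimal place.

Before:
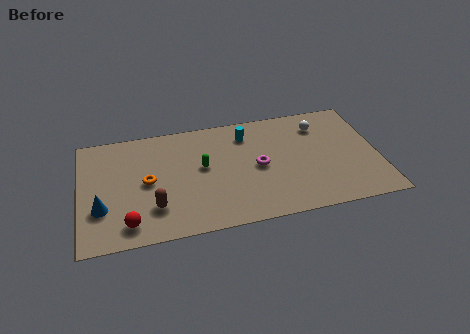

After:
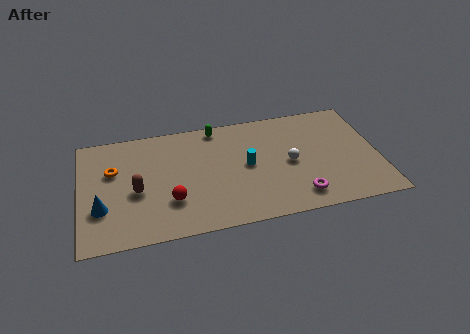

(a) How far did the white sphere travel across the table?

3.2

The white sphere was near (13.1, 6.7) before and (11.3, 4.1) after, so it travelled √(1.8² + 2.6²) ≈ 3.2 units.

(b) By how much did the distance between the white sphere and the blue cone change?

-2.3

They were about 12.6 units apart before and 10.3 after — 2.3 units closer together.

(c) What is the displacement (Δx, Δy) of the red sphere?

(2.3, 1.2)

The red sphere started near (2.5, 1.4) and ended near (4.8, 2.6).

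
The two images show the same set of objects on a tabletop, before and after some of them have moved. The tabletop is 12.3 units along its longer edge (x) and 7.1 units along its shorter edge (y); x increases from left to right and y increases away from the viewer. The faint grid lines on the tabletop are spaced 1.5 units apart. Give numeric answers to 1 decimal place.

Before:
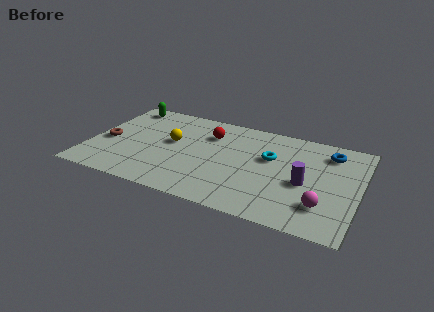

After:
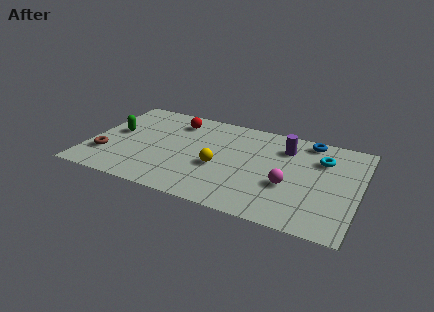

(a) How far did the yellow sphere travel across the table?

2.5

The yellow sphere moved from about (3.7, 4.0) to (6.0, 2.9), a distance of √(2.3² + 1.1²) ≈ 2.5.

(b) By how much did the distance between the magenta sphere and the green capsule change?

-2.4

They were about 10.6 units apart before and 8.2 after — 2.4 units closer together.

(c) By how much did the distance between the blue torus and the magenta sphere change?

-0.3

The distance was about 3.9 in the first image and 3.6 in the second, so they moved 0.3 units closer together.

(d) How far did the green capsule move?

2.3

The green capsule moved from about (1.2, 6.2) to (1.1, 3.9), a distance of √(0.1² + 2.3²) ≈ 2.3.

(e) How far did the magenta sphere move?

1.8

The magenta sphere moved from about (10.8, 1.8) to (9.2, 2.7), a distance of √(1.6² + 0.9²) ≈ 1.8.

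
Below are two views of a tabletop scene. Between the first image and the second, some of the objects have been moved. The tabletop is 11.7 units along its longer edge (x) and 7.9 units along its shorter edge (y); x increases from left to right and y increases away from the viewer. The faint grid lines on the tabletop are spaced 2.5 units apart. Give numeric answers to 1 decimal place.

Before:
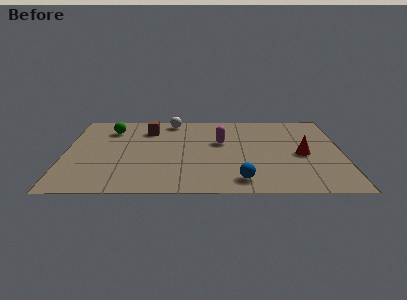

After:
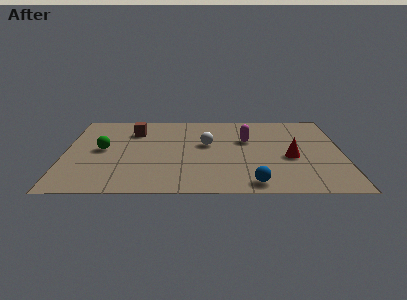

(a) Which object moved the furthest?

the white sphere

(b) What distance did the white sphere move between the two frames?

2.8

The white sphere was near (4.5, 7.0) before and (6.0, 4.6) after, so it travelled √(1.5² + 2.4²) ≈ 2.8 units.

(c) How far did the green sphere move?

2.0

The green sphere moved from about (1.9, 6.1) to (1.6, 4.1), a distance of √(0.3² + 2.0²) ≈ 2.0.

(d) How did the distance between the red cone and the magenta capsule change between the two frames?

-1.1

Before: roughly 3.6 units apart; after: 2.5. That's 1.1 units closer together.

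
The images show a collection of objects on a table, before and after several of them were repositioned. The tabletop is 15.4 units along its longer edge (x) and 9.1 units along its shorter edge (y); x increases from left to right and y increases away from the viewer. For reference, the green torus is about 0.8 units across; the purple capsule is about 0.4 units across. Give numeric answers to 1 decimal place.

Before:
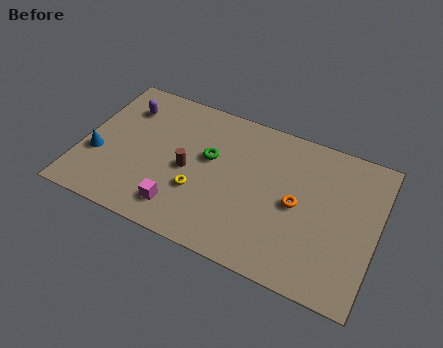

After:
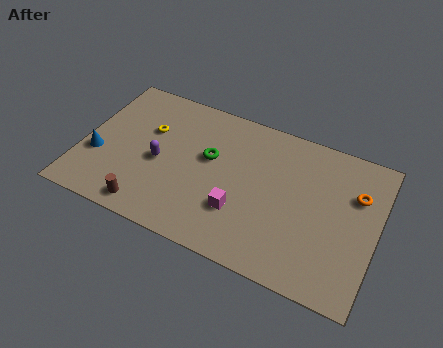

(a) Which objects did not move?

the blue cone and the green torus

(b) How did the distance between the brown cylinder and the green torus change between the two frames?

+3.5

Before: roughly 1.6 units apart; after: 5.1. That's 3.5 units further apart.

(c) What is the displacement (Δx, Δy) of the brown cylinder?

(-1.7, -3.1)

From the two frames, the brown cylinder sits at roughly (5.6, 4.2) before and (3.9, 1.1) after.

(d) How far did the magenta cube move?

3.2

From (5.5, 1.7) to (8.5, 2.8), the magenta cube covered √(3.0² + 1.1²) ≈ 3.2 units.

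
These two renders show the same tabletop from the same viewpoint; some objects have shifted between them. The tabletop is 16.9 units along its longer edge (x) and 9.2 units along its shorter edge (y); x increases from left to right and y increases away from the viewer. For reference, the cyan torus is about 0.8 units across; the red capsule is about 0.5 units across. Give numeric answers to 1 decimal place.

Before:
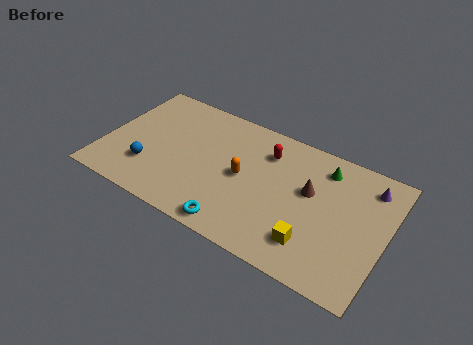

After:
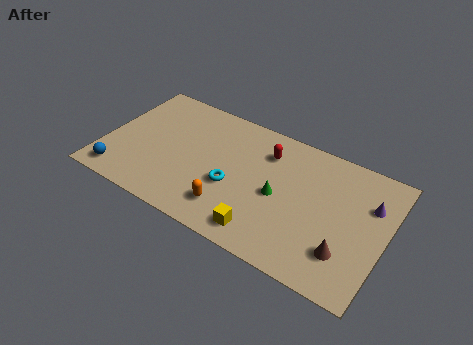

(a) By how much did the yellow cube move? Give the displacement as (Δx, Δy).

(-2.8, -0.7)

The yellow cube started near (12.9, 2.1) and ended near (10.1, 1.4).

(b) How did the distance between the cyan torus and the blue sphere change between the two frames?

+1.2

Before: roughly 5.8 units apart; after: 7.0. That's 1.2 units further apart.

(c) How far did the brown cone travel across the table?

4.0

The brown cone moved from about (12.3, 5.5) to (14.8, 2.4), a distance of √(2.5² + 3.1²) ≈ 4.0.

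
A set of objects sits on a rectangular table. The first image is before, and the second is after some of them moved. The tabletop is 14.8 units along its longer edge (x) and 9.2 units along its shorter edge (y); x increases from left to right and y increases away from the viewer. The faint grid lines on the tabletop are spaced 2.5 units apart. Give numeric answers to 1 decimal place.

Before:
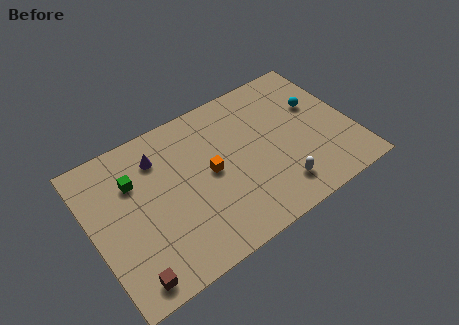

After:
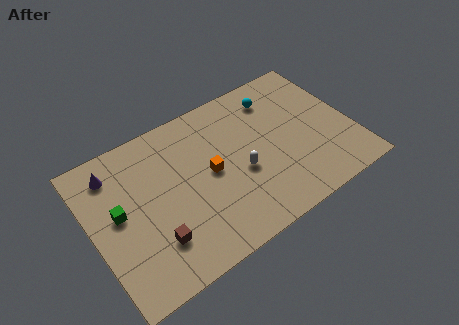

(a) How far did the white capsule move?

2.7

The white capsule was near (10.1, 1.8) before and (8.3, 3.8) after, so it travelled √(1.8² + 2.0²) ≈ 2.7 units.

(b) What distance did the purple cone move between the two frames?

2.5

The purple cone moved from about (4.1, 7.1) to (1.6, 7.5), a distance of √(2.5² + 0.4²) ≈ 2.5.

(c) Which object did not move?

the orange cube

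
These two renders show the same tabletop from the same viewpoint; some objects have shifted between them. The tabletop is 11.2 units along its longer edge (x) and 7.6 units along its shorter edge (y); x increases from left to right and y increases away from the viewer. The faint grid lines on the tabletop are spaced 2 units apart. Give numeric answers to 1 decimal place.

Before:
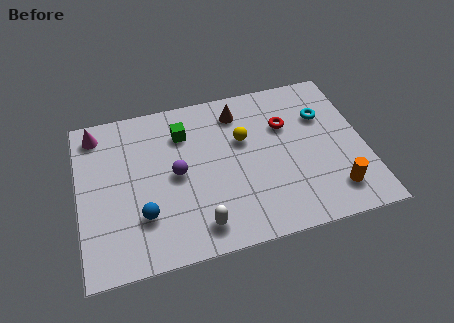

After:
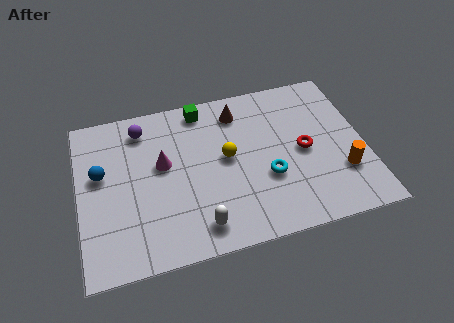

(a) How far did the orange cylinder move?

0.9

The orange cylinder was near (9.8, 1.5) before and (10.2, 2.3) after, so it travelled √(0.4² + 0.8²) ≈ 0.9 units.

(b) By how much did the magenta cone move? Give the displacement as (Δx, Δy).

(2.5, -2.1)

From the two frames, the magenta cone sits at roughly (0.8, 6.5) before and (3.3, 4.4) after.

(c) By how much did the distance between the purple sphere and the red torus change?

+2.1

They were about 4.6 units apart before and 6.7 after — 2.1 units further apart.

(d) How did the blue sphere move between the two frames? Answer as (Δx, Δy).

(-1.5, 2.3)

From the two frames, the blue sphere sits at roughly (2.4, 2.2) before and (0.9, 4.5) after.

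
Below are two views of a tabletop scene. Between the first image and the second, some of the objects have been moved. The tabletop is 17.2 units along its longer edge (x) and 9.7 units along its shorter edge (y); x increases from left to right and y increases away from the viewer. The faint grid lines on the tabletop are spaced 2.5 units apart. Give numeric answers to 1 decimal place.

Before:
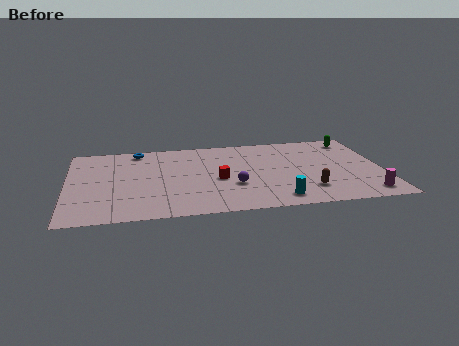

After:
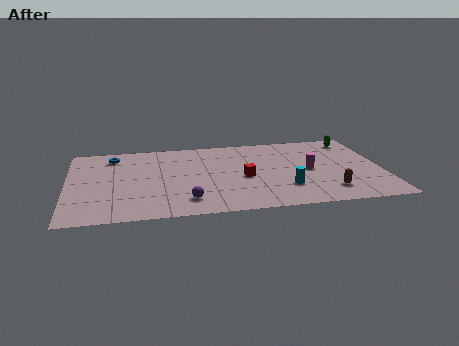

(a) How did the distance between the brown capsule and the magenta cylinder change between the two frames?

-0.4

The distance was about 3.2 in the first image and 2.8 in the second, so they moved 0.4 units closer together.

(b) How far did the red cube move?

1.4

From (8.2, 4.3) to (9.6, 4.3), the red cube covered √(1.4² + 0.0²) ≈ 1.4 units.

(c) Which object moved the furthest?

the magenta cylinder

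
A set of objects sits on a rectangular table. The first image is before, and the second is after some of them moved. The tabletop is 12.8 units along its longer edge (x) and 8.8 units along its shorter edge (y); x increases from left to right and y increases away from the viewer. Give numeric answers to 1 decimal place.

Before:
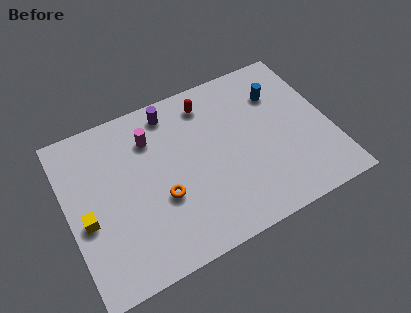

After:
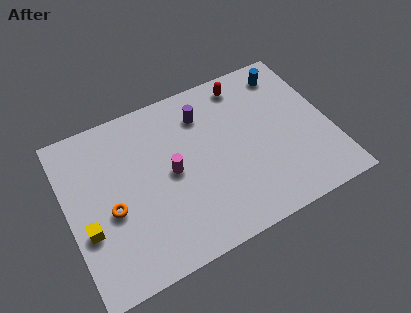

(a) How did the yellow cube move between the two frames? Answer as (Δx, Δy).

(0.0, -0.5)

From the two frames, the yellow cube sits at roughly (0.8, 3.7) before and (0.8, 3.2) after.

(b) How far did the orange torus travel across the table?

2.4

The orange torus moved from about (4.4, 3.3) to (2.0, 3.7), a distance of √(2.4² + 0.4²) ≈ 2.4.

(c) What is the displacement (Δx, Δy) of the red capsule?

(1.9, 0.3)

The red capsule was at about (7.2, 7.3) and moved to about (9.1, 7.6).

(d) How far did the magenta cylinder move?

2.3

The magenta cylinder was near (4.3, 6.6) before and (5.0, 4.4) after, so it travelled √(0.7² + 2.2²) ≈ 2.3 units.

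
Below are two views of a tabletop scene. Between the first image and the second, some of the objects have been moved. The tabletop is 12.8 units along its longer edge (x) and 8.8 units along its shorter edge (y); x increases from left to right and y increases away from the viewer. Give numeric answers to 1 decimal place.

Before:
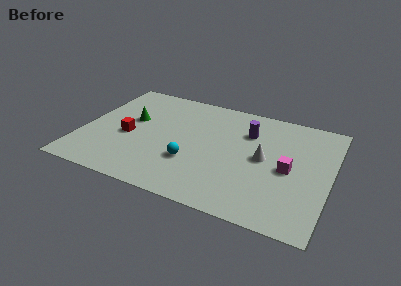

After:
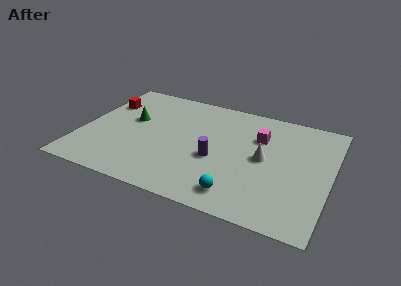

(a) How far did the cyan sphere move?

3.0

From (5.8, 2.9) to (8.4, 1.4), the cyan sphere covered √(2.6² + 1.5²) ≈ 3.0 units.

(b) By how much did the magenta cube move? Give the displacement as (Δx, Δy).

(-1.7, 2.0)

From the two frames, the magenta cube sits at roughly (10.7, 4.1) before and (9.0, 6.1) after.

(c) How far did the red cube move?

2.8

The red cube moved from about (2.4, 3.8) to (0.9, 6.2), a distance of √(1.5² + 2.4²) ≈ 2.8.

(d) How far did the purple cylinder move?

3.0

From (8.4, 6.3) to (7.0, 3.6), the purple cylinder covered √(1.4² + 2.7²) ≈ 3.0 units.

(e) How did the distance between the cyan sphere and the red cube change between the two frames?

+5.4

They were about 3.5 units apart before and 8.9 after — 5.4 units further apart.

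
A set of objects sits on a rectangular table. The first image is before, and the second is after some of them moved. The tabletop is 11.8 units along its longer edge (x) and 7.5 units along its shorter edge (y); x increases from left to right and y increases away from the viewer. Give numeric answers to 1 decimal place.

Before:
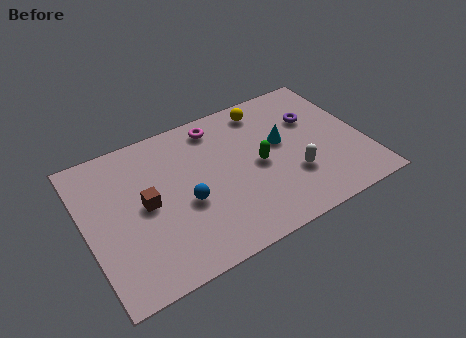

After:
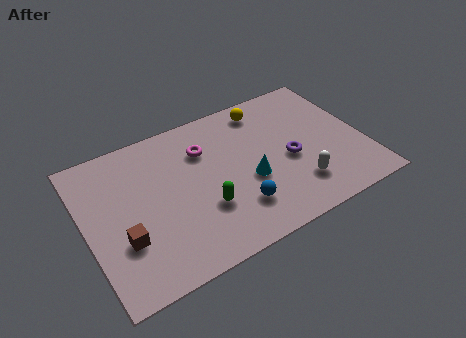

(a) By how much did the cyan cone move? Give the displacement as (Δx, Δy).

(-1.6, -1.3)

The cyan cone started near (8.4, 4.3) and ended near (6.8, 3.0).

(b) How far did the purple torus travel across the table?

2.1

The purple torus was near (9.9, 5.0) before and (8.6, 3.3) after, so it travelled √(1.3² + 1.7²) ≈ 2.1 units.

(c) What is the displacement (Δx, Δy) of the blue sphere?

(2.0, -1.2)

From the two frames, the blue sphere sits at roughly (4.1, 3.1) before and (6.1, 1.9) after.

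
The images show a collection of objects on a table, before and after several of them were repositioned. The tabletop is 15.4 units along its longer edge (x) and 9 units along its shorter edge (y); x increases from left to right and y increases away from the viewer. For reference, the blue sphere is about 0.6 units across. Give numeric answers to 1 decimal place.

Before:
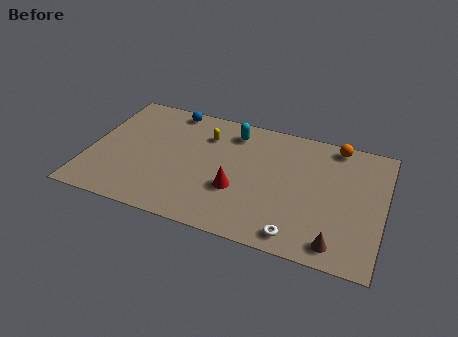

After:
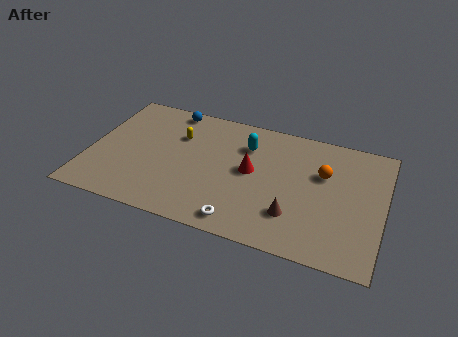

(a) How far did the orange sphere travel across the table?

2.4

From (12.7, 8.1) to (12.2, 5.8), the orange sphere covered √(0.5² + 2.3²) ≈ 2.4 units.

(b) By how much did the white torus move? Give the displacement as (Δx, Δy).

(-2.9, 0.0)

From the two frames, the white torus sits at roughly (11.2, 1.1) before and (8.3, 1.1) after.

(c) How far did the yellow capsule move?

1.5

The yellow capsule moved from about (5.9, 6.7) to (4.5, 6.2), a distance of √(1.4² + 0.5²) ≈ 1.5.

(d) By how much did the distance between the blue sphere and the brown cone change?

-2.6

They were about 11.6 units apart before and 9.0 after — 2.6 units closer together.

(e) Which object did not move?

the blue sphere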